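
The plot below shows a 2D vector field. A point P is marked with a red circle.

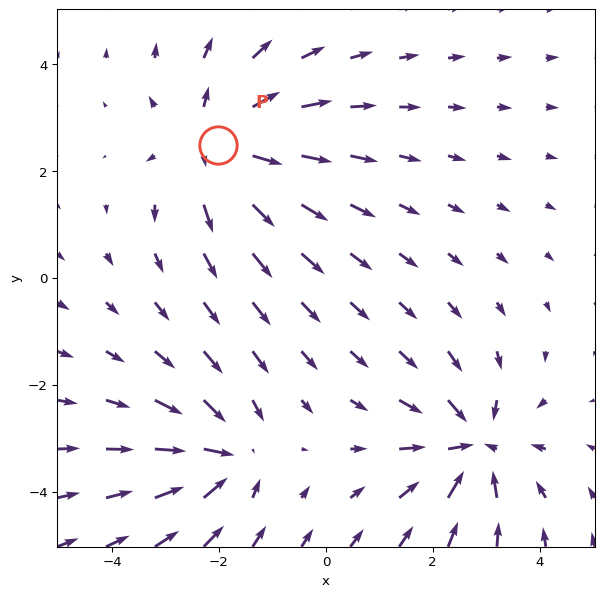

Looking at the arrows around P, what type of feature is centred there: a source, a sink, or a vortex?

source

At P (-2.0, 2.5) the arrows spread outward. Divergence about +4, curl ≈0 — positive divergence with near-zero curl is a source.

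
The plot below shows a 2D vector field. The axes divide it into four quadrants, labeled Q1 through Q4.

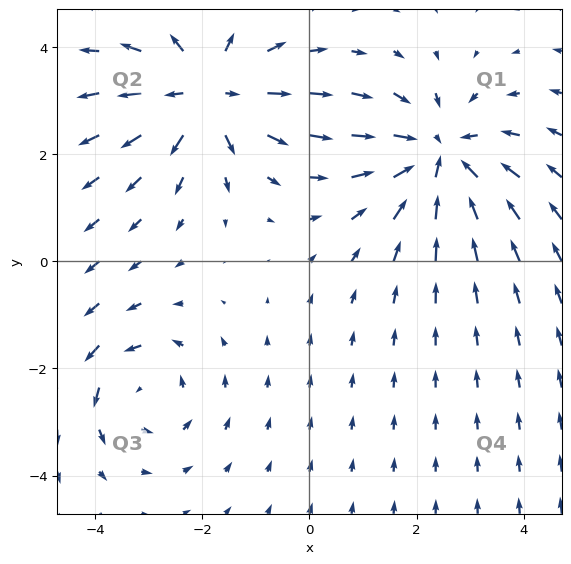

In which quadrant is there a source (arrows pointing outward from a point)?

The source sits at approximately (-1.9, 3.2), which lies in quadrant Q2. The divergence there is about +5, positive as expected for a source.

Q2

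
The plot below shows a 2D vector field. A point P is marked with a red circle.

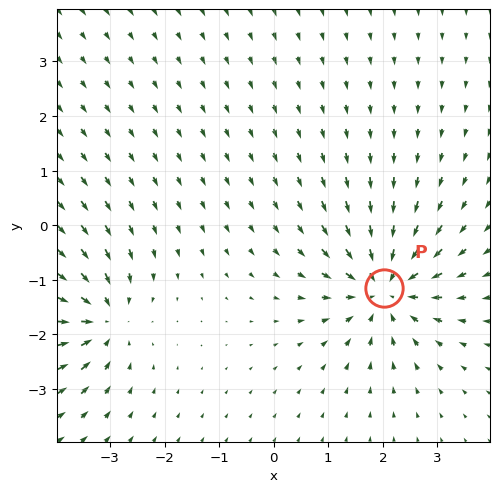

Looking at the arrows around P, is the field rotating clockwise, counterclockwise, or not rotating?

not rotating

Near P at (2.0, -1.1) the arrows show no circulation. The curl there is ≈0.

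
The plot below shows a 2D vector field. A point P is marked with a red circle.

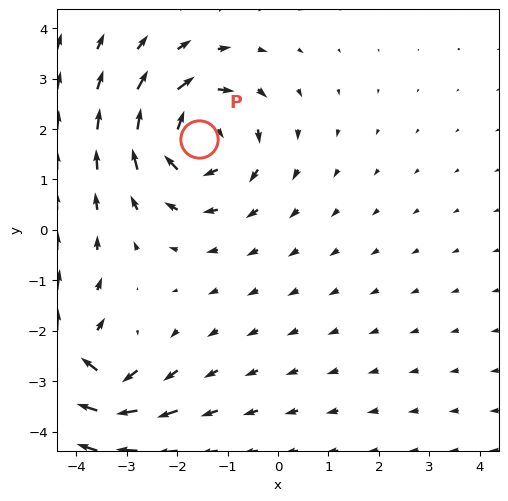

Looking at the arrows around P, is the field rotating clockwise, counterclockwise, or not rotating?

Near P at (-1.6, 1.8) the arrows circulate clockwise. The curl (z-component) there is about -5; negative curl means clockwise rotation.

clockwise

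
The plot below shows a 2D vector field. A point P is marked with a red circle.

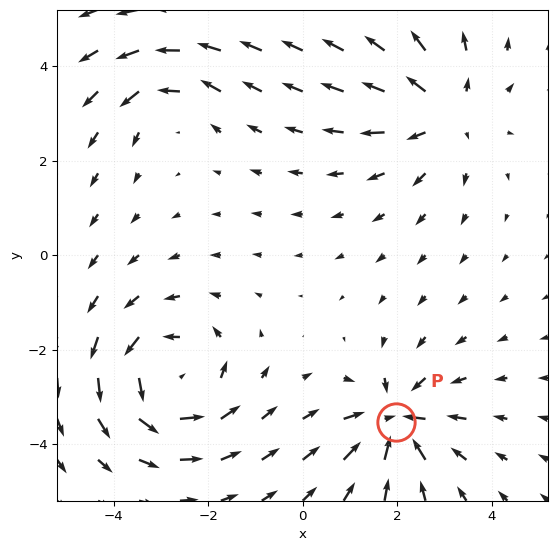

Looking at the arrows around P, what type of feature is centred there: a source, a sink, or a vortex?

At P (2.0, -3.5) the arrows converge inward. Divergence about -6, curl ≈0 — negative divergence with near-zero curl is a sink.

sink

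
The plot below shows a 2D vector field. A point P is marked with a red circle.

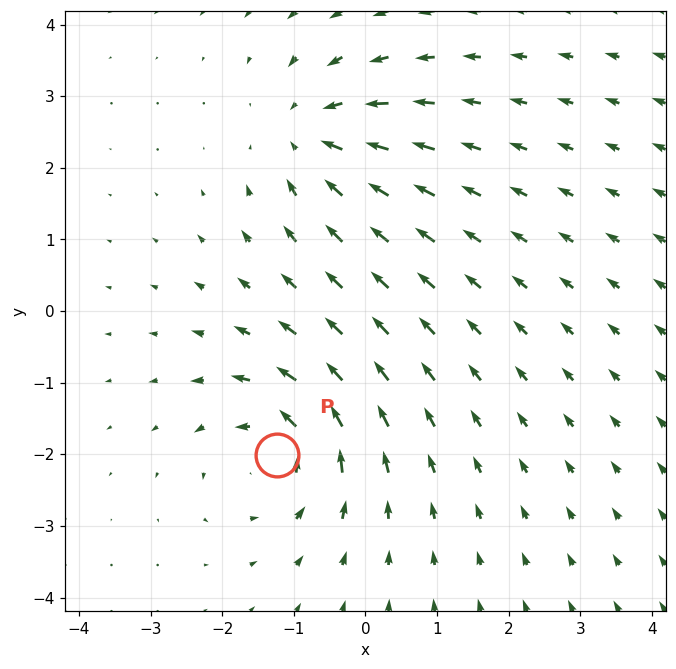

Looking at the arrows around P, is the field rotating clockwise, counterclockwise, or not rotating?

counterclockwise

Near P at (-1.2, -2.0) the arrows circulate counterclockwise. The curl (z-component) there is about +6; positive curl means counterclockwise rotation.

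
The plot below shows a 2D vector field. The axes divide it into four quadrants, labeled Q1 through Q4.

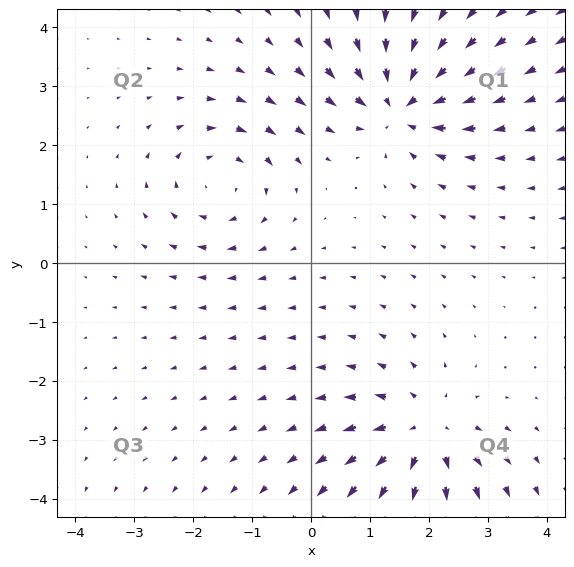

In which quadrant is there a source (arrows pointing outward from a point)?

Q4

The source sits at approximately (1.9, -2.9), which lies in quadrant Q4. The divergence there is about +4, positive as expected for a source.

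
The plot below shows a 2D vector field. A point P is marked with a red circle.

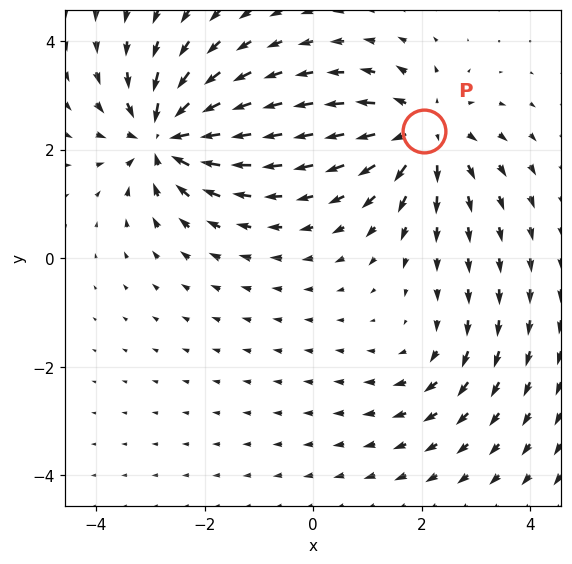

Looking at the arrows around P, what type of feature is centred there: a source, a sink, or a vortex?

source

At P (2.0, 2.3) the arrows spread outward. Divergence about +5, curl ≈0 — positive divergence with near-zero curl is a source.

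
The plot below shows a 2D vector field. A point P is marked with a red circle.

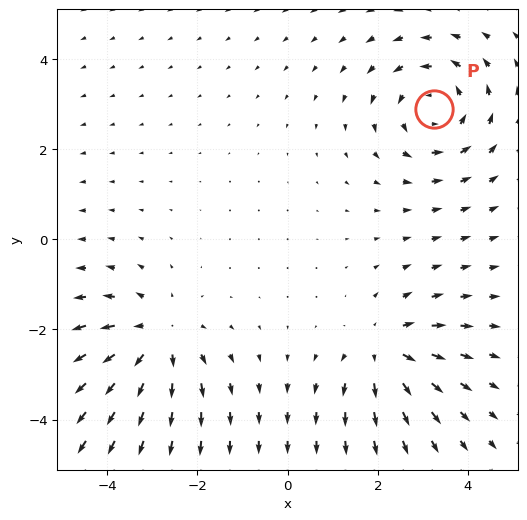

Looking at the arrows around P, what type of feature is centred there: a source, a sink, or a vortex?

vortex

At P (3.3, 2.9) the arrows circulate counterclockwise. Divergence ≈0, curl about +4 — near-zero divergence with nonzero curl is a vortex.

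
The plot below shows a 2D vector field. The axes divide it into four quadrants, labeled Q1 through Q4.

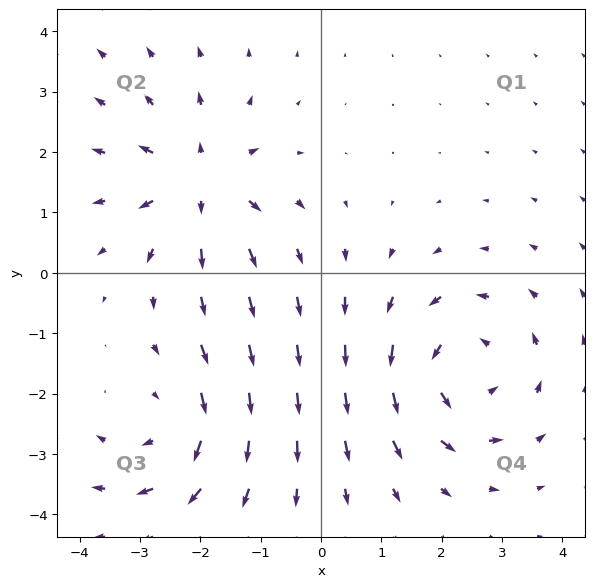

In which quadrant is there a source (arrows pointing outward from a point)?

Q2

The source sits at approximately (-2.0, 1.5), which lies in quadrant Q2. The divergence there is about +5, positive as expected for a source.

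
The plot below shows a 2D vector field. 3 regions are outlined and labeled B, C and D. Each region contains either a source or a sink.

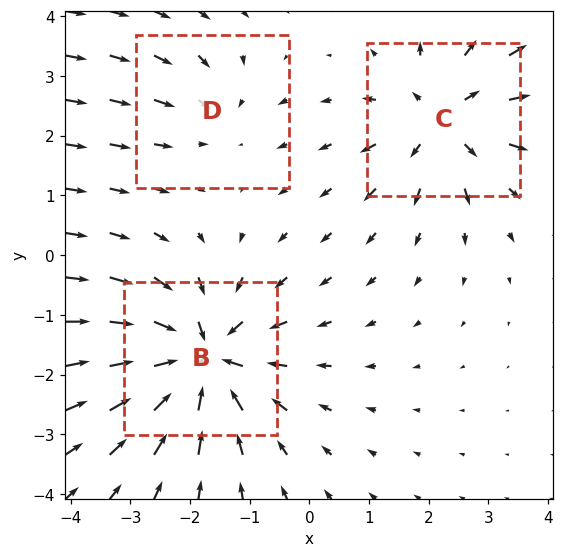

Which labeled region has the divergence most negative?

Divergence at each region's feature centre — B: about -5, C: about +4, D: about -2. Region B is most negative.

B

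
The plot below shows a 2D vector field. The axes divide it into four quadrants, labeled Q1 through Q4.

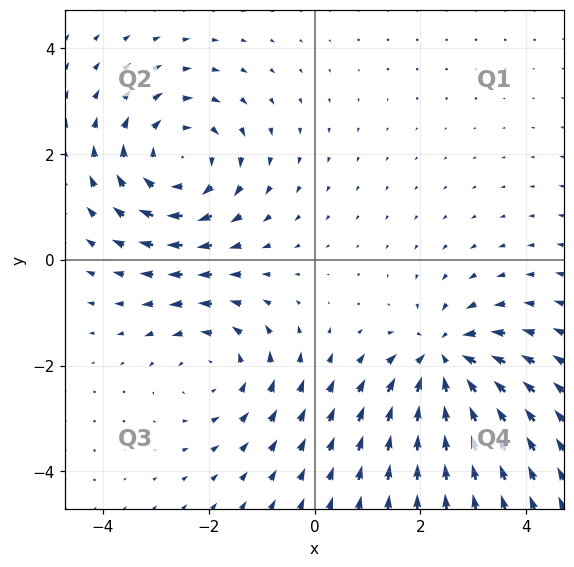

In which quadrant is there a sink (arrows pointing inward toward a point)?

Q4

The sink sits at approximately (2.4, -1.9), which lies in quadrant Q4. The divergence there is about -5, negative as expected for a sink.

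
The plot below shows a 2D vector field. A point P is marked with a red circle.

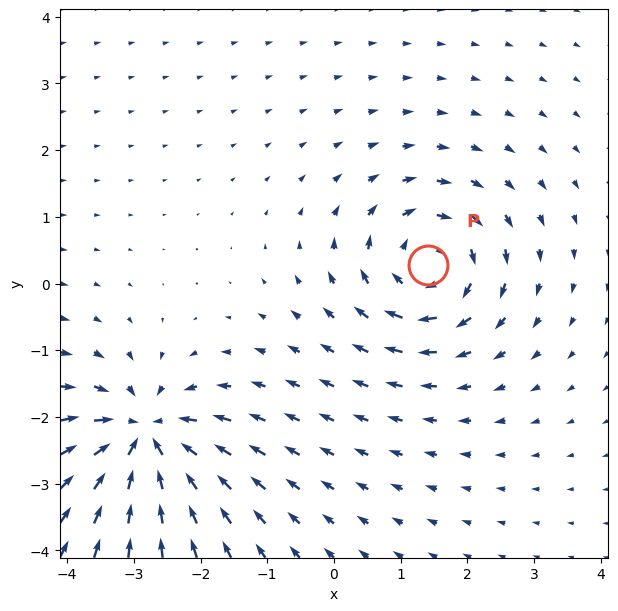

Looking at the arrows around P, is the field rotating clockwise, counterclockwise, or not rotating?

clockwise

Near P at (1.4, 0.3) the arrows circulate clockwise. The curl (z-component) there is about -6; negative curl means clockwise rotation.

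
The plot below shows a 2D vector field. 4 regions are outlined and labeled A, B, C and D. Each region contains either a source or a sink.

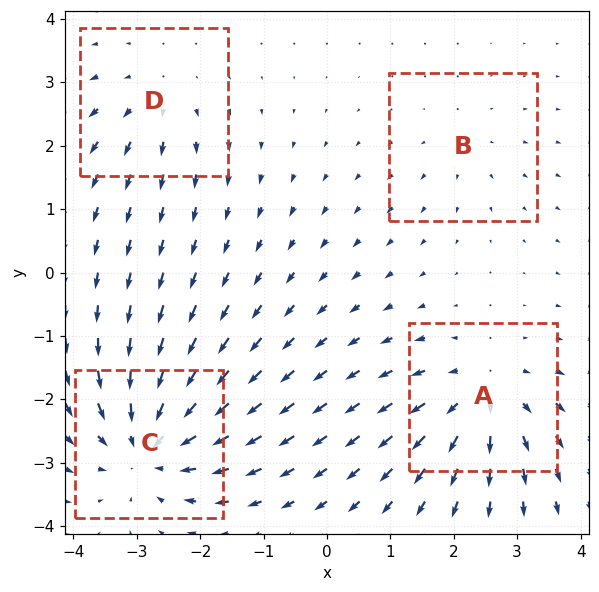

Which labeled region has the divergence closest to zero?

Divergence at each region's feature centre — A: about +5, B: about +2, C: about -7, D: about +3. Region B is closest to zero.

B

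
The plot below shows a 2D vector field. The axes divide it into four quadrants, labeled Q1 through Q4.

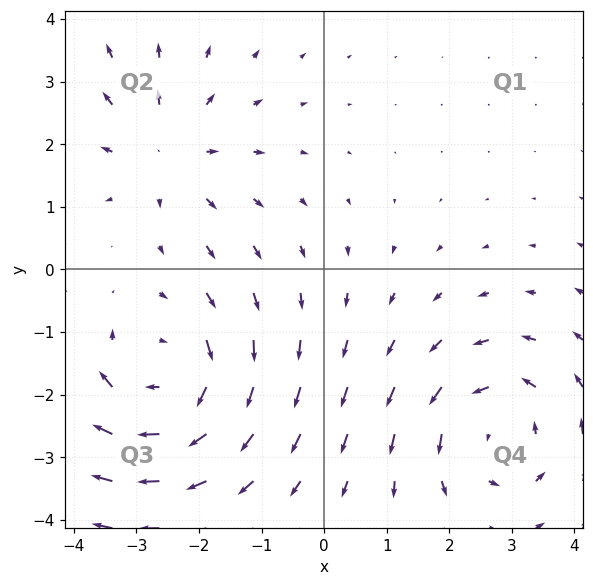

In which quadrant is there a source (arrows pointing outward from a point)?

The source sits at approximately (-2.5, 1.9), which lies in quadrant Q2. The divergence there is about +3, positive as expected for a source.

Q2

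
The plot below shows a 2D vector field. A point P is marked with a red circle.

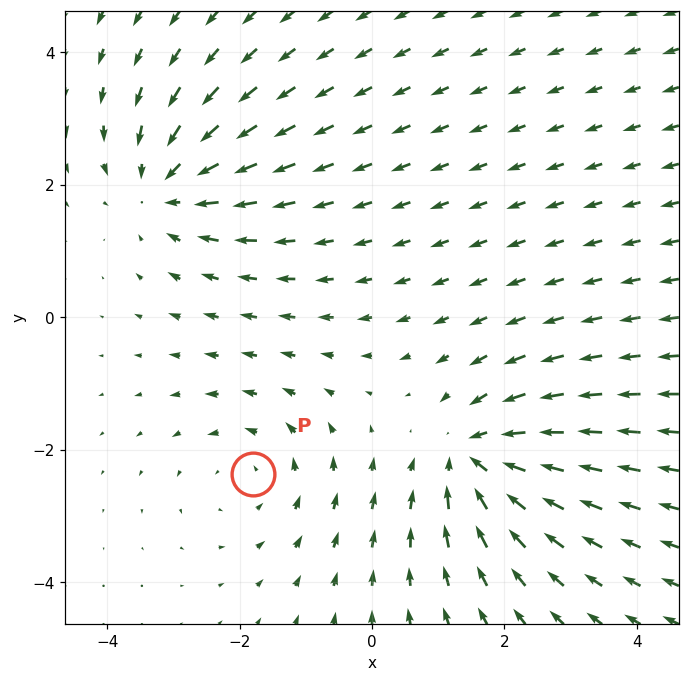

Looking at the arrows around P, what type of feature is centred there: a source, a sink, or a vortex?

At P (-1.8, -2.4) the arrows circulate counterclockwise. Divergence ≈0, curl about +2 — near-zero divergence with nonzero curl is a vortex.

vortex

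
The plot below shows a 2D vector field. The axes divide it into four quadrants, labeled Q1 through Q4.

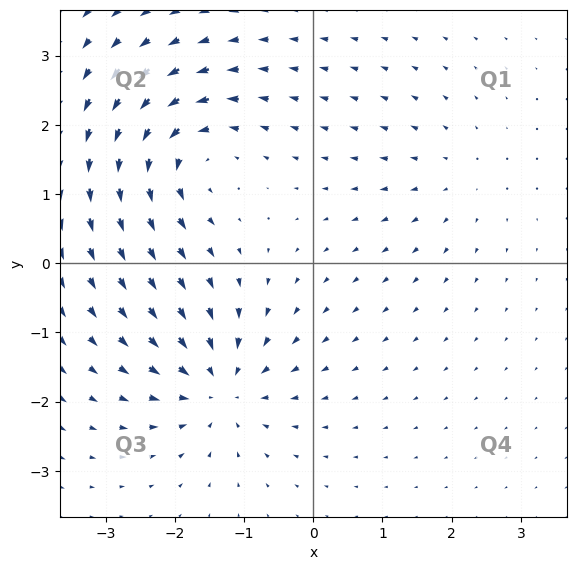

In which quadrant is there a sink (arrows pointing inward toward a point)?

The sink sits at approximately (-1.4, -1.8), which lies in quadrant Q3. The divergence there is about -6, negative as expected for a sink.

Q3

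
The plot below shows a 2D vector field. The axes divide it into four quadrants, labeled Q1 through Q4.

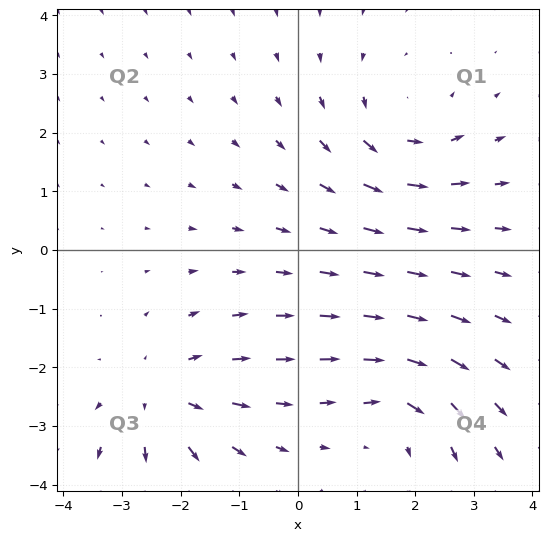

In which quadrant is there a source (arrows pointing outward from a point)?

Q3

The source sits at approximately (-2.3, -2.5), which lies in quadrant Q3. The divergence there is about +4, positive as expected for a source.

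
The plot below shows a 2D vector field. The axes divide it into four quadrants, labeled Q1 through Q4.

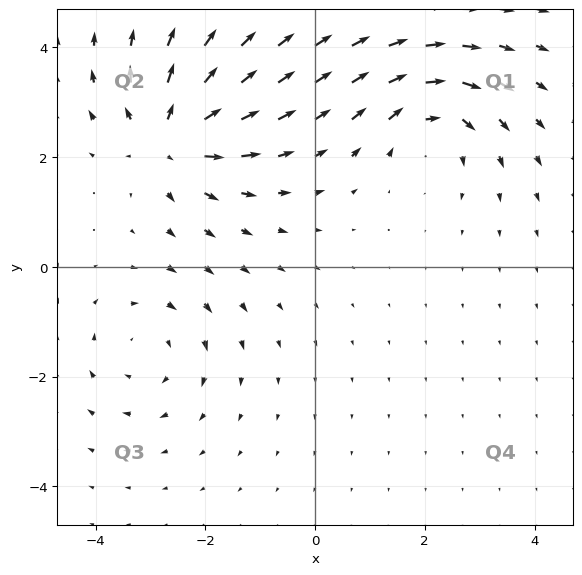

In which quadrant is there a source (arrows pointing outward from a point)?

The source sits at approximately (-2.6, 2.4), which lies in quadrant Q2. The divergence there is about +6, positive as expected for a source.

Q2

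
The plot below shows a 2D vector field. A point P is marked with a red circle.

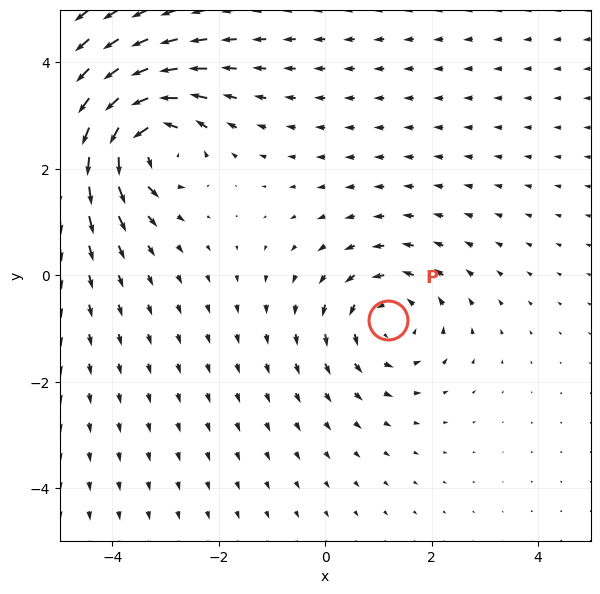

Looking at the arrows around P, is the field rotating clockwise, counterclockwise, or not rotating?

counterclockwise

Near P at (1.2, -0.8) the arrows circulate counterclockwise. The curl (z-component) there is about +3; positive curl means counterclockwise rotation.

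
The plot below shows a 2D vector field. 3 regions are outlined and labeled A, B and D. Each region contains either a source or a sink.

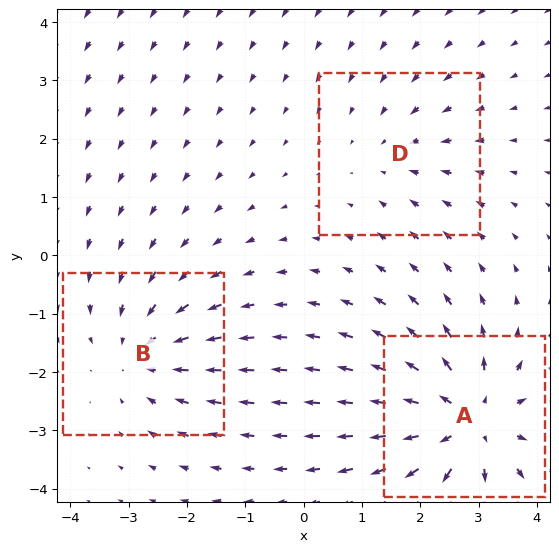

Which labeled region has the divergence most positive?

A

Divergence at each region's feature centre — A: about +4, B: about -3, D: about -2. Region A is most positive.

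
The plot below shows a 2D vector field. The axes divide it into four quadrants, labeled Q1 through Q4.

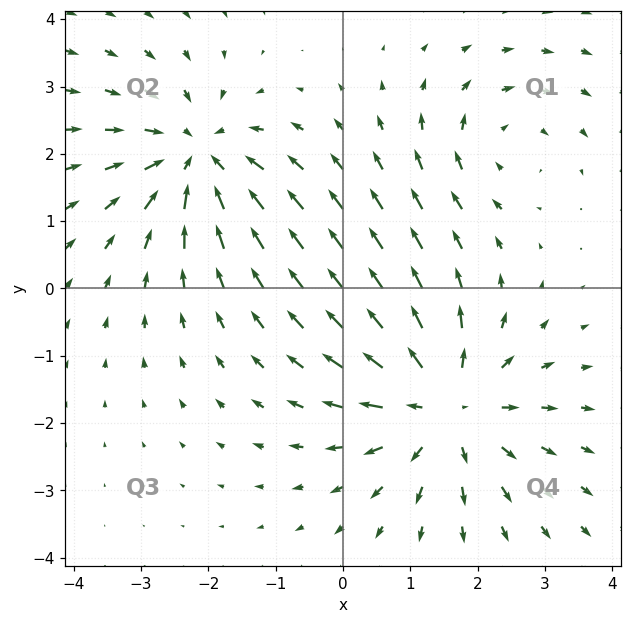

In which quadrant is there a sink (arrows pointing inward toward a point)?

The sink sits at approximately (-2.2, 1.9), which lies in quadrant Q2. The divergence there is about -4, negative as expected for a sink.

Q2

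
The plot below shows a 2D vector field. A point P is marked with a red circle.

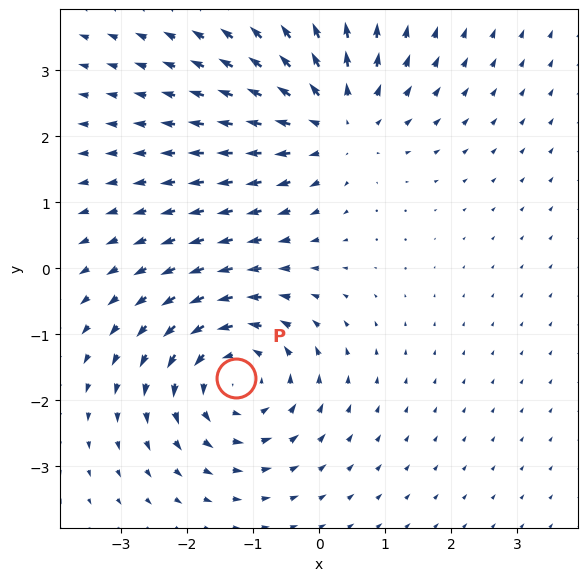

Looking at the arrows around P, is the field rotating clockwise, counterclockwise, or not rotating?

counterclockwise

Near P at (-1.3, -1.7) the arrows circulate counterclockwise. The curl (z-component) there is about +5; positive curl means counterclockwise rotation.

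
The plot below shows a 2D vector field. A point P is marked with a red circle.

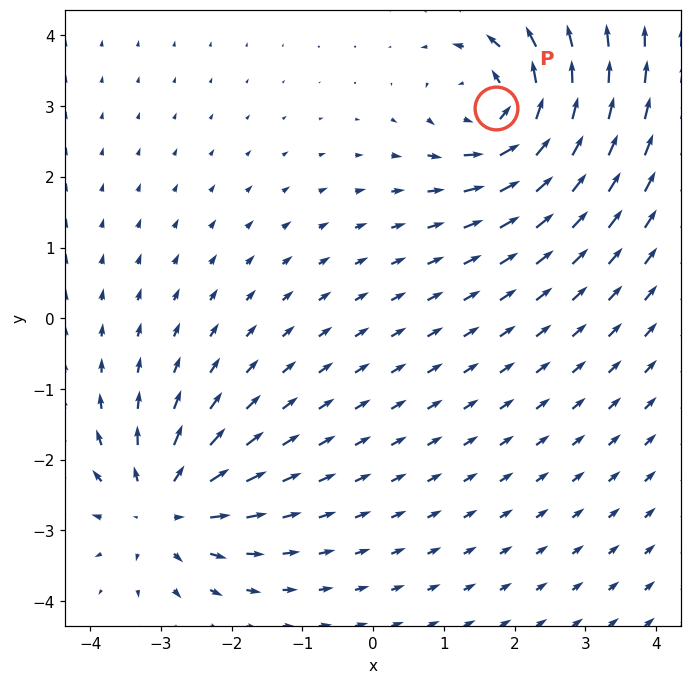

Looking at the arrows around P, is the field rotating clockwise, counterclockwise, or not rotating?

Near P at (1.7, 3.0) the arrows circulate counterclockwise. The curl (z-component) there is about +6; positive curl means counterclockwise rotation.

counterclockwise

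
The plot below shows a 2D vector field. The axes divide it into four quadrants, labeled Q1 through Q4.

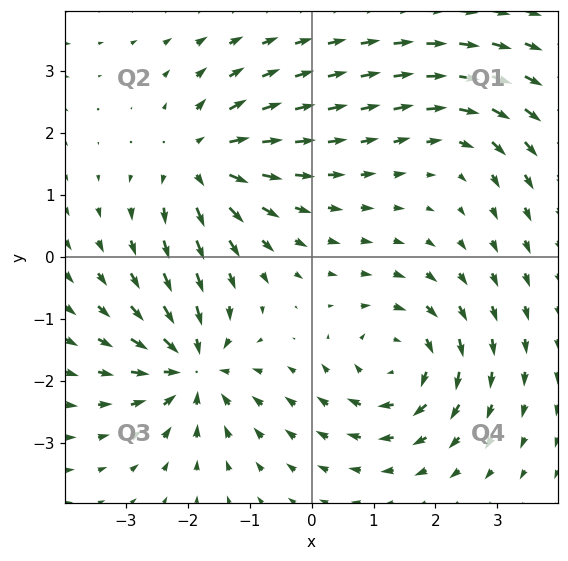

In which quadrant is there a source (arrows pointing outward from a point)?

Q2

The source sits at approximately (-1.8, 1.5), which lies in quadrant Q2. The divergence there is about +6, positive as expected for a source.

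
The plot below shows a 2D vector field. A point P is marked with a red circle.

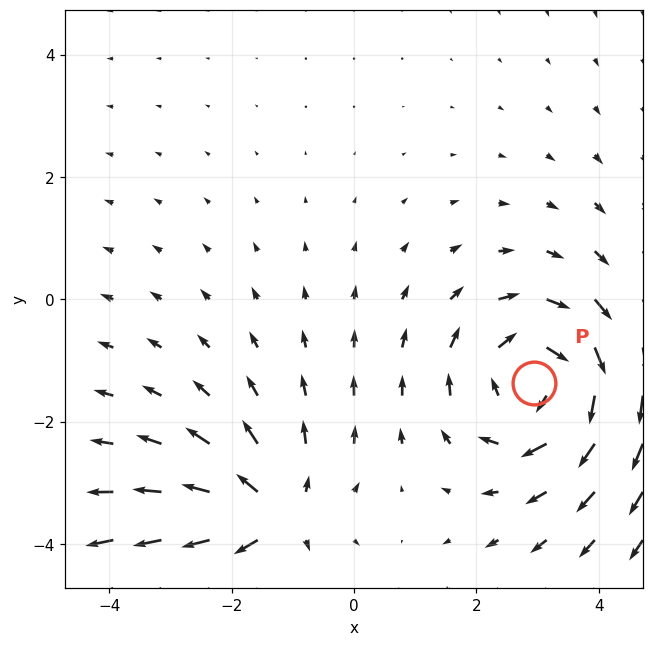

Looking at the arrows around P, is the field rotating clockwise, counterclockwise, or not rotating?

clockwise

Near P at (2.9, -1.4) the arrows circulate clockwise. The curl (z-component) there is about -3; negative curl means clockwise rotation.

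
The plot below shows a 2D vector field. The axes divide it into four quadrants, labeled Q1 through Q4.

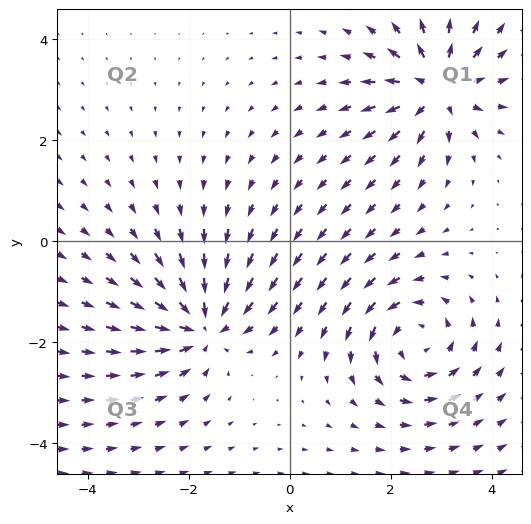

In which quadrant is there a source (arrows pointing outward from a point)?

Q1

The source sits at approximately (2.9, 3.0), which lies in quadrant Q1. The divergence there is about +7, positive as expected for a source.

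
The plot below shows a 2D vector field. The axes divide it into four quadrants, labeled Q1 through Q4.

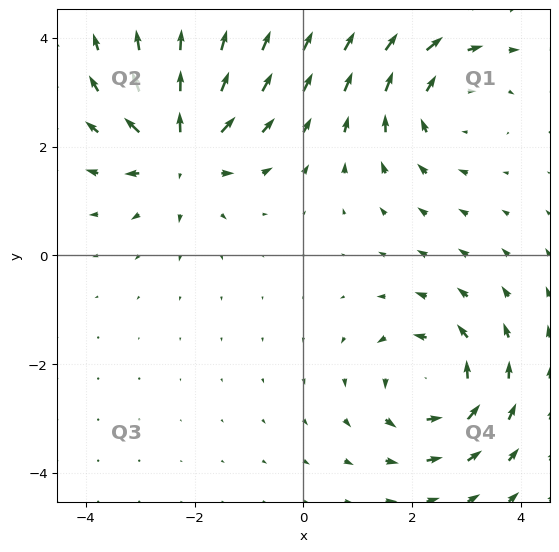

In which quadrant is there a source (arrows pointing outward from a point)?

The source sits at approximately (-2.2, 2.0), which lies in quadrant Q2. The divergence there is about +5, positive as expected for a source.

Q2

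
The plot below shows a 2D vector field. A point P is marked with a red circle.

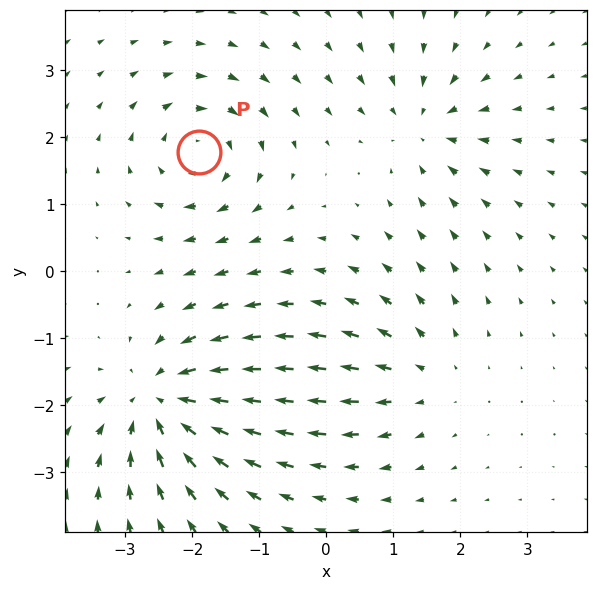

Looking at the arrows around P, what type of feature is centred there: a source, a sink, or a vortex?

At P (-1.9, 1.8) the arrows circulate clockwise. Divergence ≈0, curl about -5 — near-zero divergence with nonzero curl is a vortex.

vortex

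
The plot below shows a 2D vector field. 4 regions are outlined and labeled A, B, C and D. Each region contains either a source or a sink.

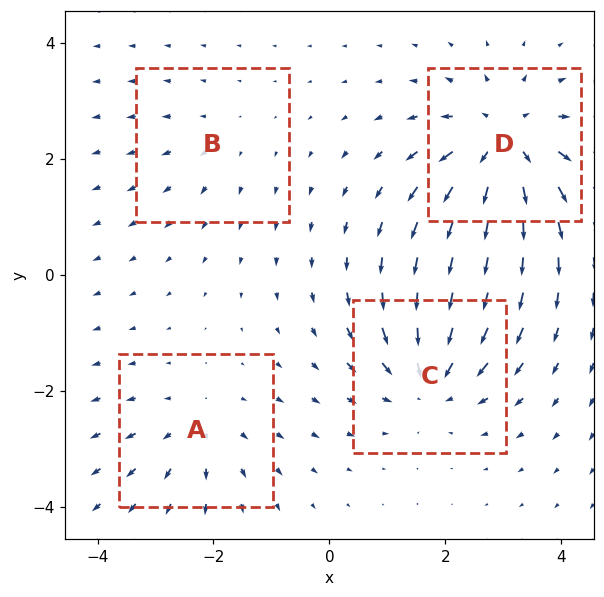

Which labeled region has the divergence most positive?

D

Divergence at each region's feature centre — A: about +3, B: about +2, C: about -5, D: about +7. Region D is most positive.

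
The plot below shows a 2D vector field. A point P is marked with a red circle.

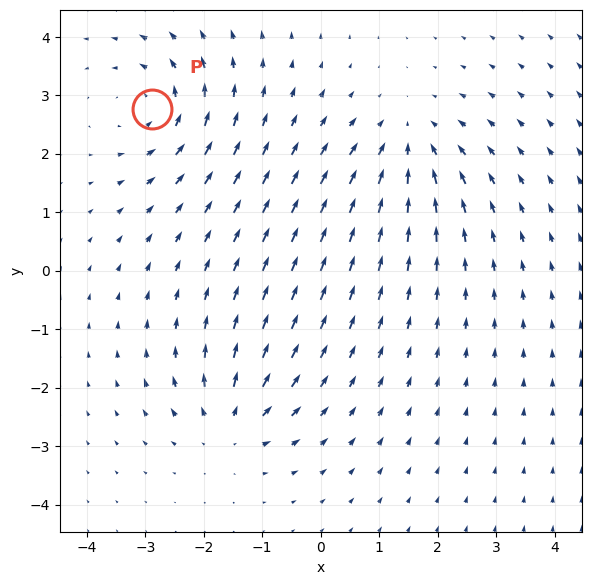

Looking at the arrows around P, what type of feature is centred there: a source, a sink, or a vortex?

At P (-2.9, 2.8) the arrows circulate counterclockwise. Divergence ≈0, curl about +5 — near-zero divergence with nonzero curl is a vortex.

vortex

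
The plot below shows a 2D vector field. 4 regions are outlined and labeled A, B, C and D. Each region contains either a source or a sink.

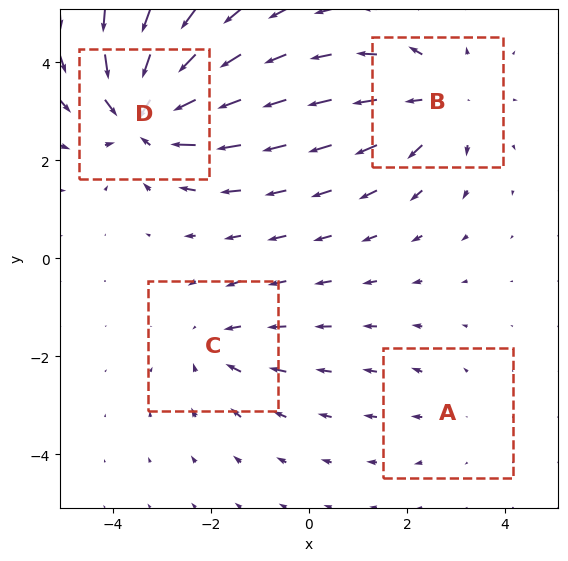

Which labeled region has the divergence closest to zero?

A

Divergence at each region's feature centre — A: about +2, B: about +4, C: about -3, D: about -6. Region A is closest to zero.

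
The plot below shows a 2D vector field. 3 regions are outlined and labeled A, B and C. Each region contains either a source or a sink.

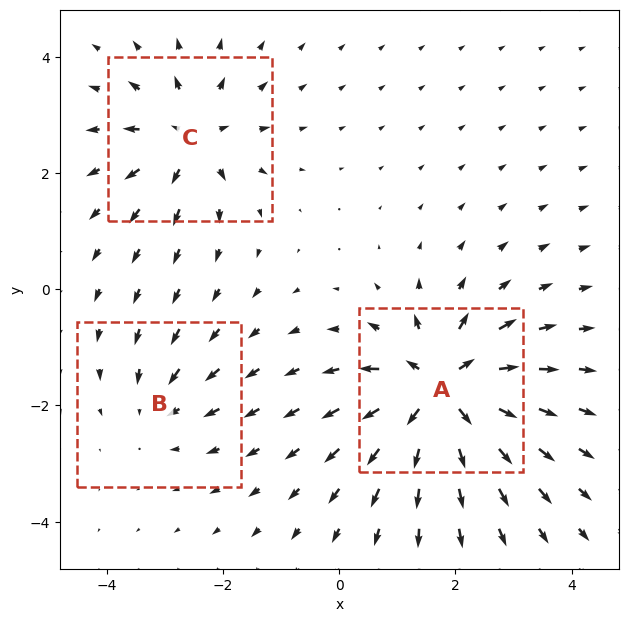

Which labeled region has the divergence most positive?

Divergence at each region's feature centre — A: about +7, B: about -2, C: about +4. Region A is most positive.

A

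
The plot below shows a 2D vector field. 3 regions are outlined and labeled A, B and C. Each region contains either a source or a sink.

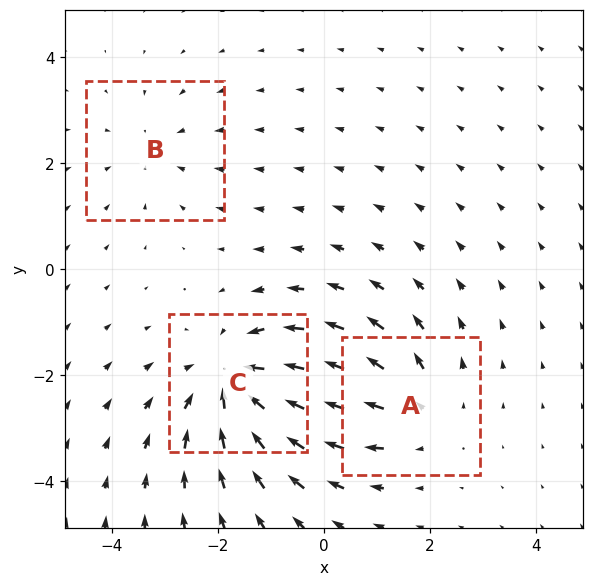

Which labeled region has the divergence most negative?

C

Divergence at each region's feature centre — A: about +3, B: about -2, C: about -4. Region C is most negative.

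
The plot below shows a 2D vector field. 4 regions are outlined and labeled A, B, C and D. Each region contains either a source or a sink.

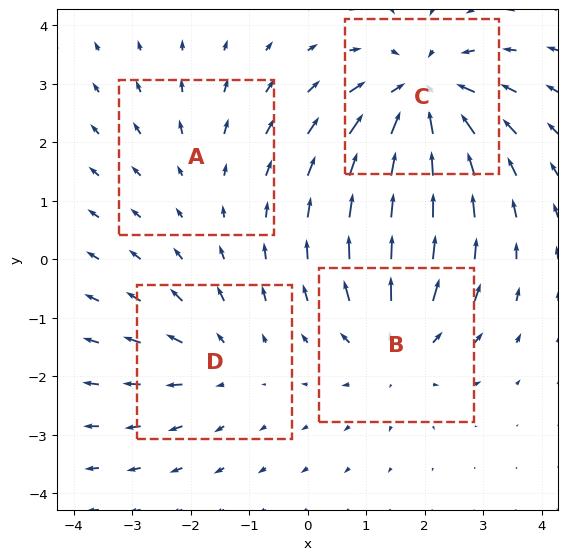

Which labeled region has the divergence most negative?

Divergence at each region's feature centre — A: about +2, B: about +4, C: about -7, D: about +3. Region C is most negative.

C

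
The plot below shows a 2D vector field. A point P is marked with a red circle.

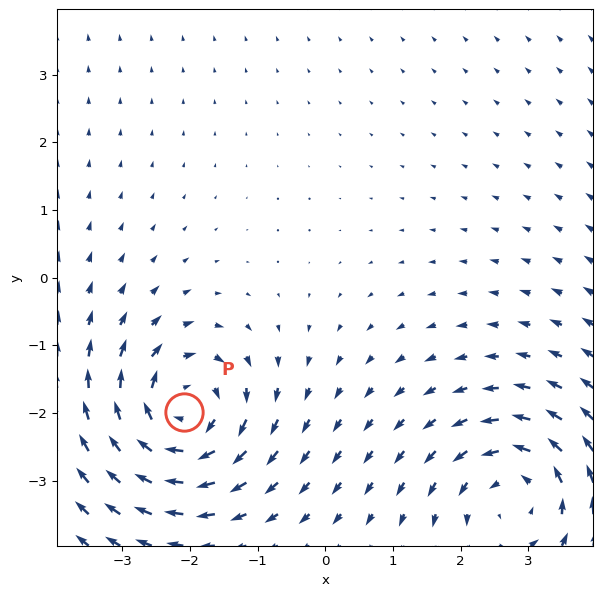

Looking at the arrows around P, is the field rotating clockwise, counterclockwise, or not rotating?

Near P at (-2.1, -2.0) the arrows circulate clockwise. The curl (z-component) there is about -6; negative curl means clockwise rotation.

clockwise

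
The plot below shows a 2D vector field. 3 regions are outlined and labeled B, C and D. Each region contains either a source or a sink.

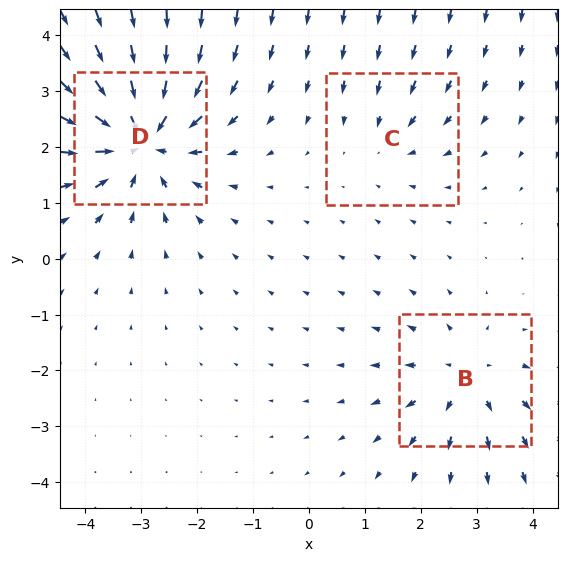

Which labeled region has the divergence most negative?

Divergence at each region's feature centre — B: about +3, C: about -2, D: about -6. Region D is most negative.

D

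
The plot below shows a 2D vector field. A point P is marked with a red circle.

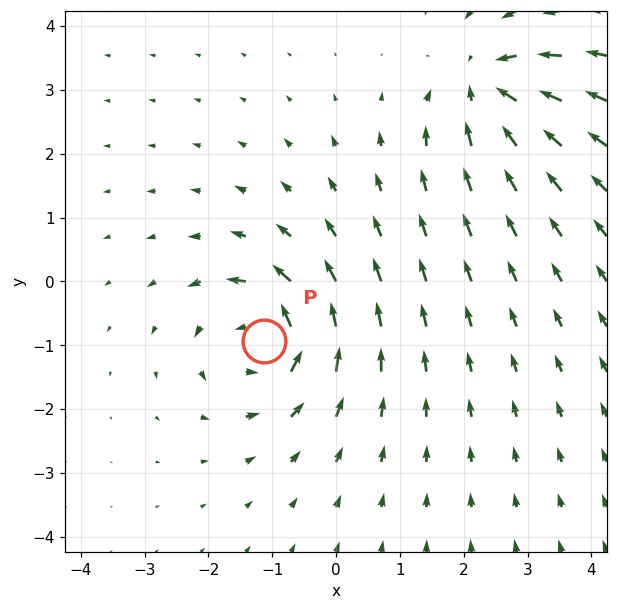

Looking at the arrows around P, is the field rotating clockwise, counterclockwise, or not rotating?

counterclockwise

Near P at (-1.1, -0.9) the arrows circulate counterclockwise. The curl (z-component) there is about +7; positive curl means counterclockwise rotation.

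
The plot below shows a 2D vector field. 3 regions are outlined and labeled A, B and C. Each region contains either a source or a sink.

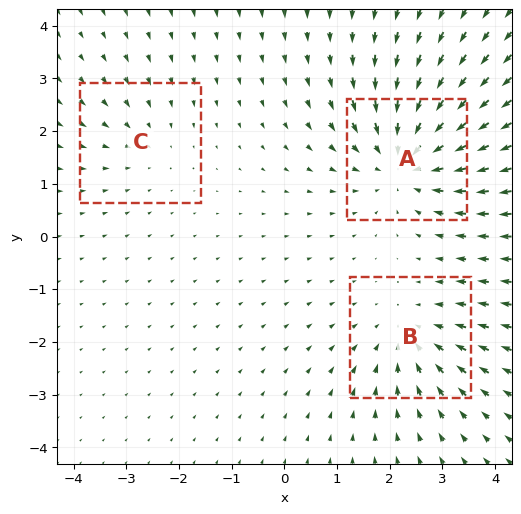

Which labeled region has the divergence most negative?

Divergence at each region's feature centre — A: about -5, B: about -3, C: about -2. Region A is most negative.

A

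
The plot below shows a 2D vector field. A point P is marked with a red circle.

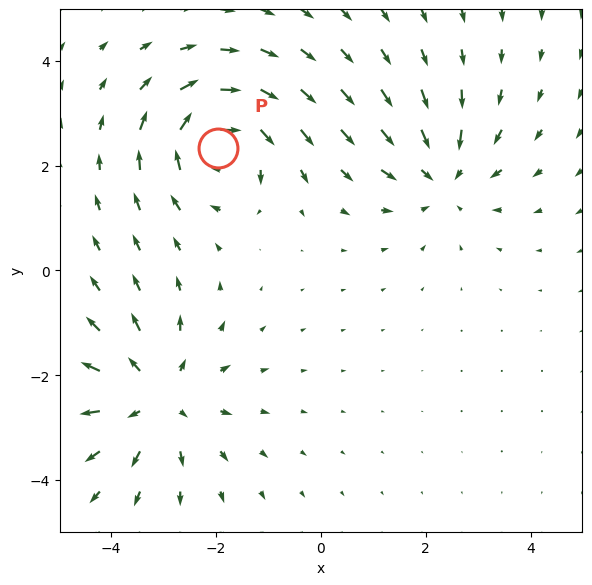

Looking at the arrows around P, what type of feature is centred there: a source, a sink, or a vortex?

vortex

At P (-2.0, 2.3) the arrows circulate clockwise. Divergence ≈0, curl about -6 — near-zero divergence with nonzero curl is a vortex.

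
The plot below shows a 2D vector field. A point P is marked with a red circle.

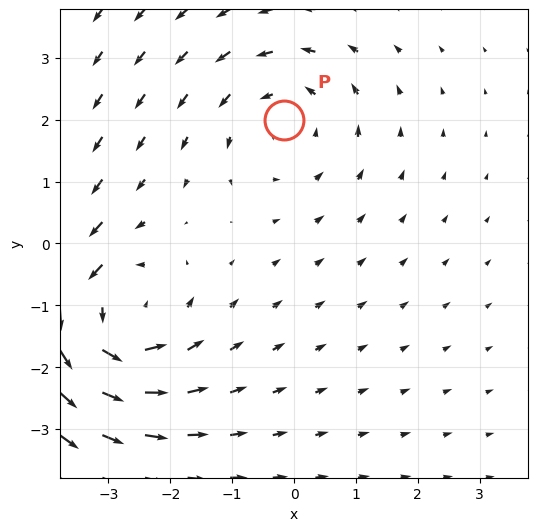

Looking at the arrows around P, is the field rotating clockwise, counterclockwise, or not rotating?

Near P at (-0.2, 2.0) the arrows circulate counterclockwise. The curl (z-component) there is about +2; positive curl means counterclockwise rotation.

counterclockwise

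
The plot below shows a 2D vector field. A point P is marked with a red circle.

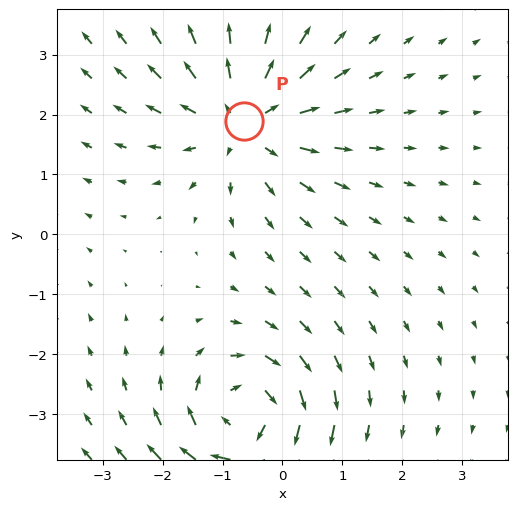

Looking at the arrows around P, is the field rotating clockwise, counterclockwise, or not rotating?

Near P at (-0.6, 1.9) the arrows show no circulation. The curl there is ≈0.

not rotating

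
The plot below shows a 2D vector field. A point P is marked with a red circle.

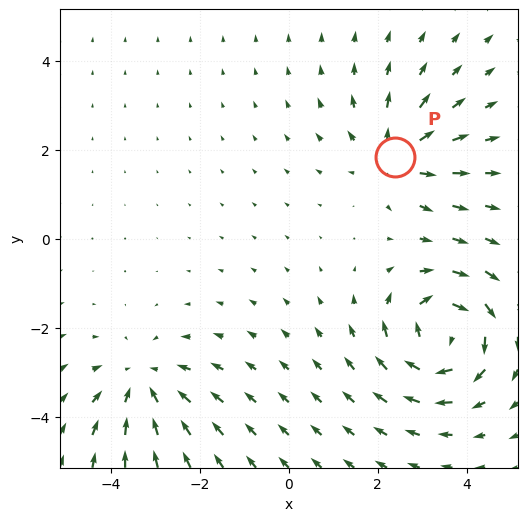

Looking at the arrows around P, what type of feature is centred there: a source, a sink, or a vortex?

At P (2.4, 1.8) the arrows spread outward. Divergence about +4, curl ≈0 — positive divergence with near-zero curl is a source.

source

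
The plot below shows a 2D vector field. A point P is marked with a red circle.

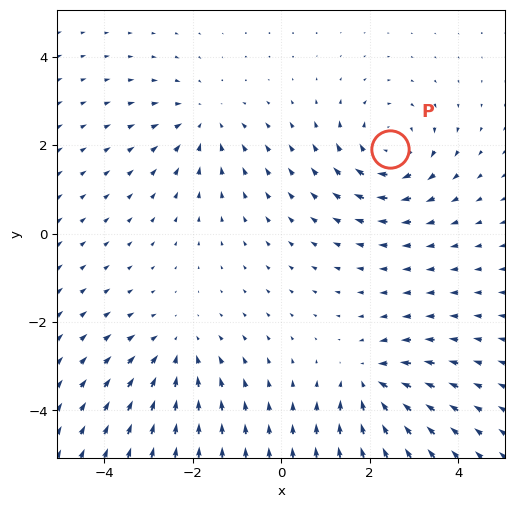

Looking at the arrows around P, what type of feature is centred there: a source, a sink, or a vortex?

vortex

At P (2.5, 1.9) the arrows circulate clockwise. Divergence ≈0, curl about -4 — near-zero divergence with nonzero curl is a vortex.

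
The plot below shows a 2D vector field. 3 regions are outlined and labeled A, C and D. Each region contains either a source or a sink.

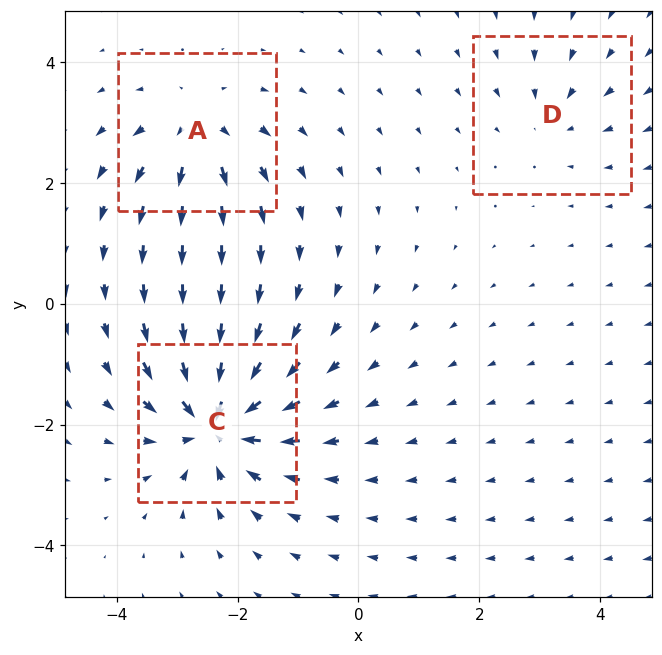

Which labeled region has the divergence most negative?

Divergence at each region's feature centre — A: about +4, C: about -6, D: about -2. Region C is most negative.

C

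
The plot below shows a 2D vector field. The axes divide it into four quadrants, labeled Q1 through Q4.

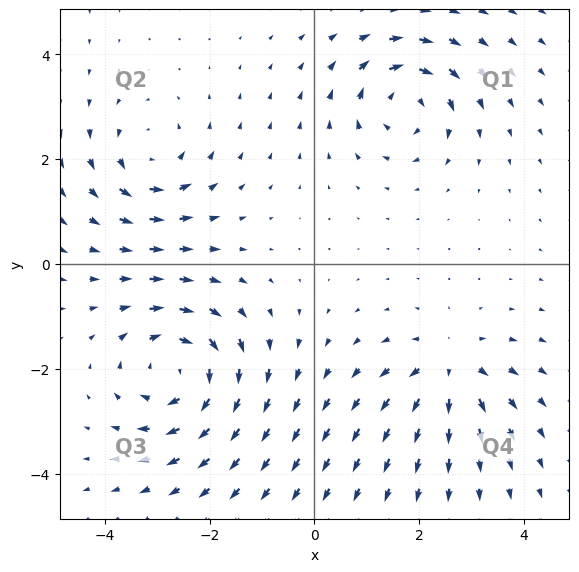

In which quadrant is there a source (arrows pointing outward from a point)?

Q4

The source sits at approximately (2.6, -2.0), which lies in quadrant Q4. The divergence there is about +4, positive as expected for a source.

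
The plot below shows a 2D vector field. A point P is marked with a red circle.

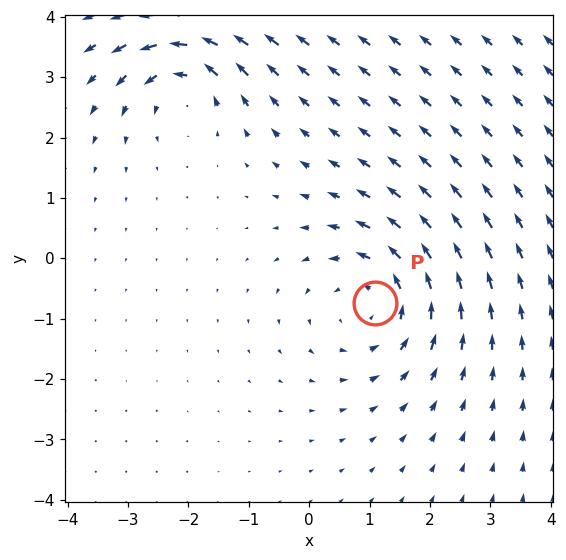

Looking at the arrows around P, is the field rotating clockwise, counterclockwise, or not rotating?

counterclockwise

Near P at (1.1, -0.7) the arrows circulate counterclockwise. The curl (z-component) there is about +4; positive curl means counterclockwise rotation.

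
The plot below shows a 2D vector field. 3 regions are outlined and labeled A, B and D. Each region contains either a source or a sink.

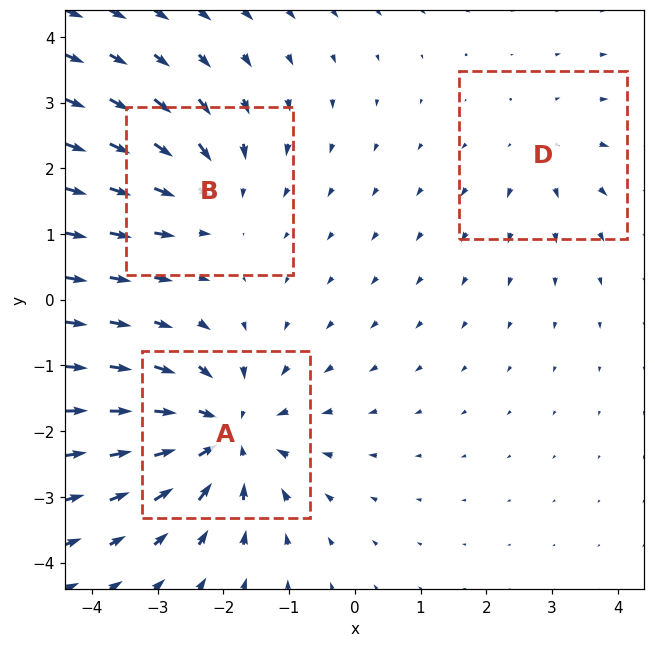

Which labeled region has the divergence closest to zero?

Divergence at each region's feature centre — A: about -5, B: about -3, D: about +2. Region D is closest to zero.

D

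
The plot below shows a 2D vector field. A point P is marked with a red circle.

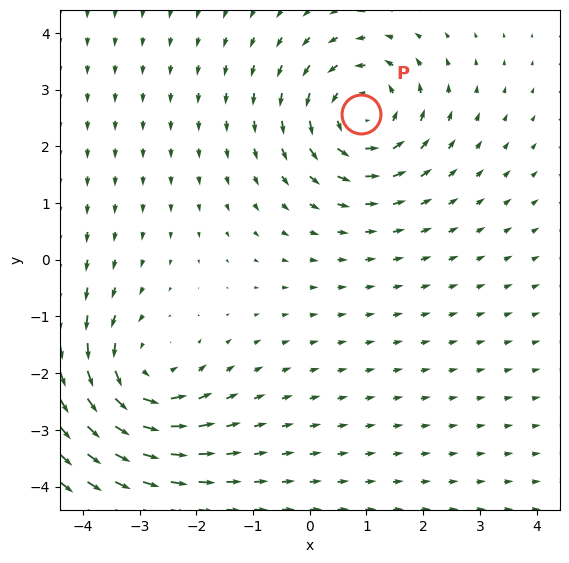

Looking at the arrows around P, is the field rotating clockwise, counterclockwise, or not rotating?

Near P at (0.9, 2.6) the arrows circulate counterclockwise. The curl (z-component) there is about +5; positive curl means counterclockwise rotation.

counterclockwise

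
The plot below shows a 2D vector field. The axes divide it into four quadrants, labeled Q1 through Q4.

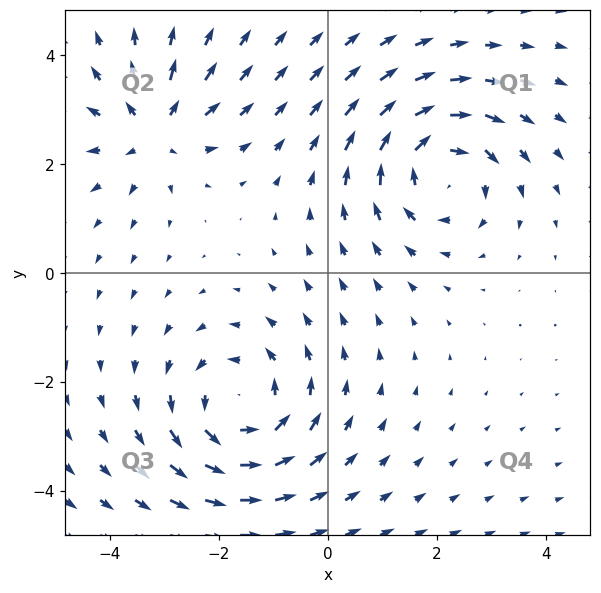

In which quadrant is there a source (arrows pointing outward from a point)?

Q2

The source sits at approximately (-3.2, 2.6), which lies in quadrant Q2. The divergence there is about +4, positive as expected for a source.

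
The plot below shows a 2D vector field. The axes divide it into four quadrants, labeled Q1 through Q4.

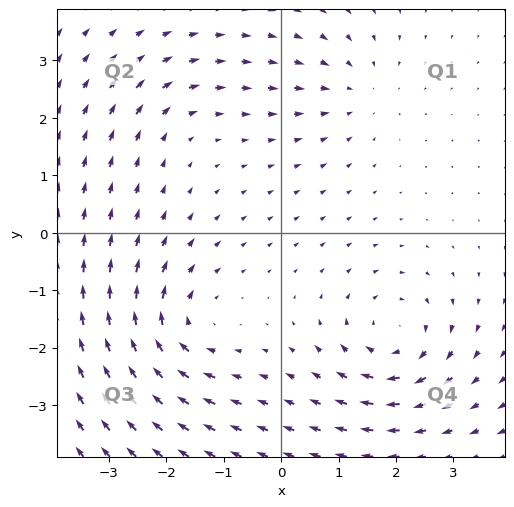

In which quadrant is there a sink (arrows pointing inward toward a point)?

Q1

The sink sits at approximately (1.3, 2.5), which lies in quadrant Q1. The divergence there is about -3, negative as expected for a sink.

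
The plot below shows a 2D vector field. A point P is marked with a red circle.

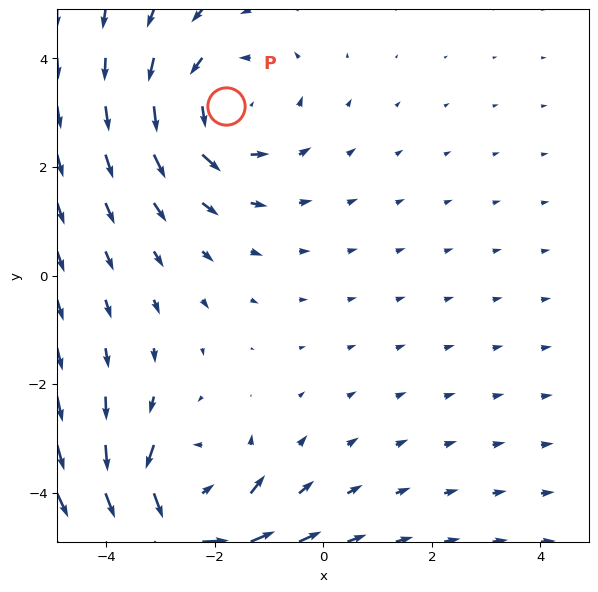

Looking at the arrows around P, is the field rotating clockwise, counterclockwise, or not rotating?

counterclockwise

Near P at (-1.8, 3.1) the arrows circulate counterclockwise. The curl (z-component) there is about +2; positive curl means counterclockwise rotation.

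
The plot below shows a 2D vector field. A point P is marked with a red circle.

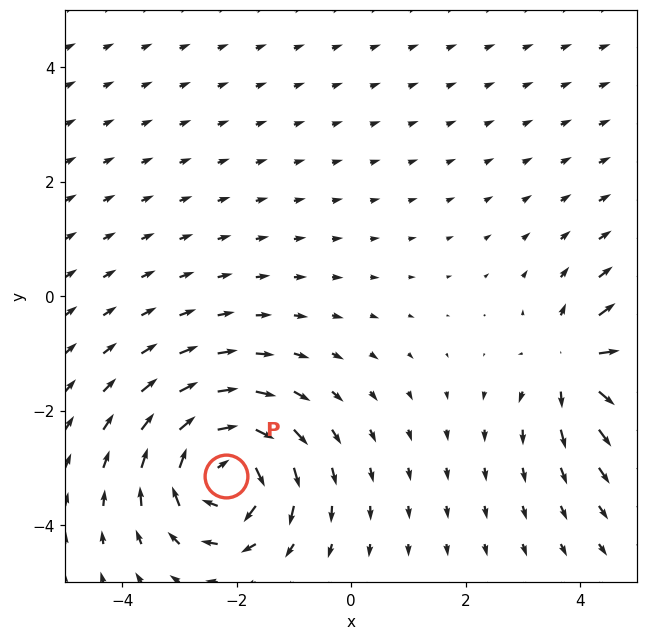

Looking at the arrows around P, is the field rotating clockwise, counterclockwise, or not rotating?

clockwise

Near P at (-2.2, -3.1) the arrows circulate clockwise. The curl (z-component) there is about -5; negative curl means clockwise rotation.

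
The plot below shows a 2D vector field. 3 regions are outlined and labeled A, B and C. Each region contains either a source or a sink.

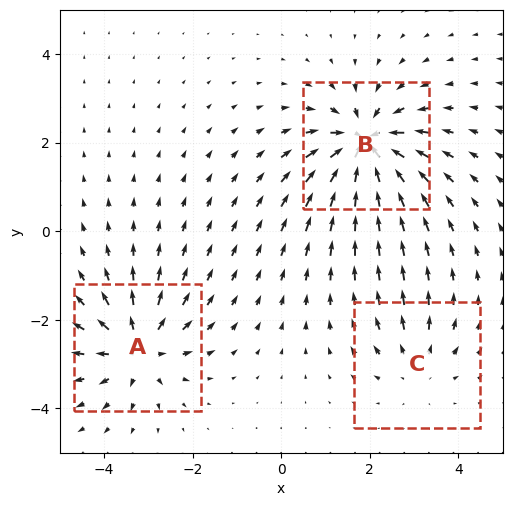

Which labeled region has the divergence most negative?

Divergence at each region's feature centre — A: about +4, B: about -6, C: about +3. Region B is most negative.

B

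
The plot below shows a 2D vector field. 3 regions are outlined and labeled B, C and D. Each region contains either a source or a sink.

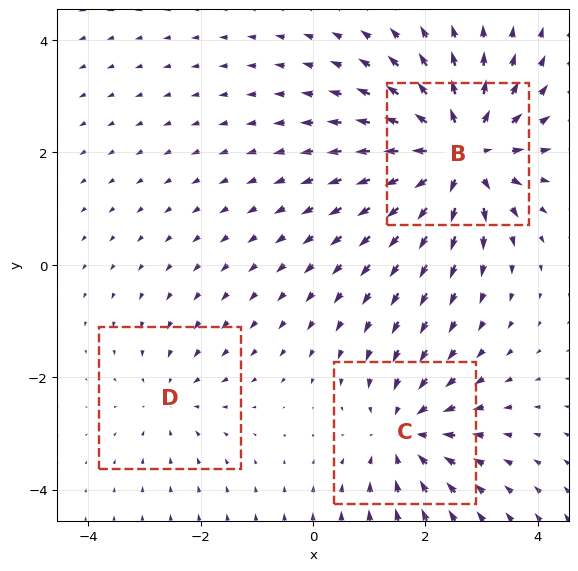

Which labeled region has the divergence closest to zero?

D

Divergence at each region's feature centre — B: about +5, C: about -3, D: about -2. Region D is closest to zero.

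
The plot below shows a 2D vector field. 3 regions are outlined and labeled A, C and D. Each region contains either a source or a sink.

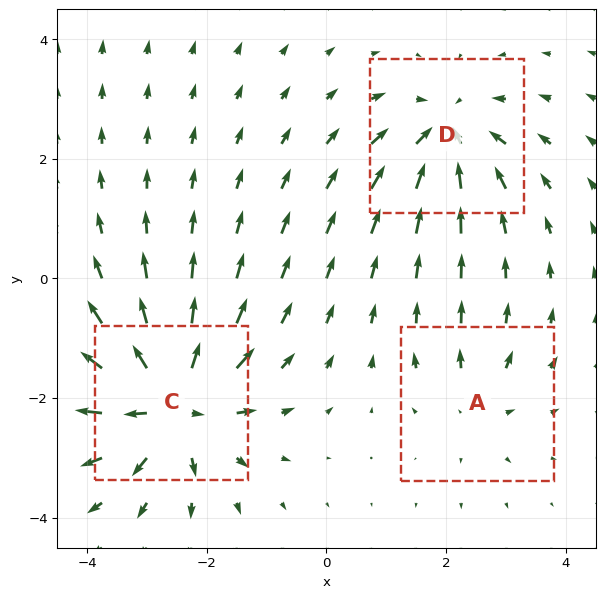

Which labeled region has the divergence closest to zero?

Divergence at each region's feature centre — A: about +2, C: about +6, D: about -4. Region A is closest to zero.

A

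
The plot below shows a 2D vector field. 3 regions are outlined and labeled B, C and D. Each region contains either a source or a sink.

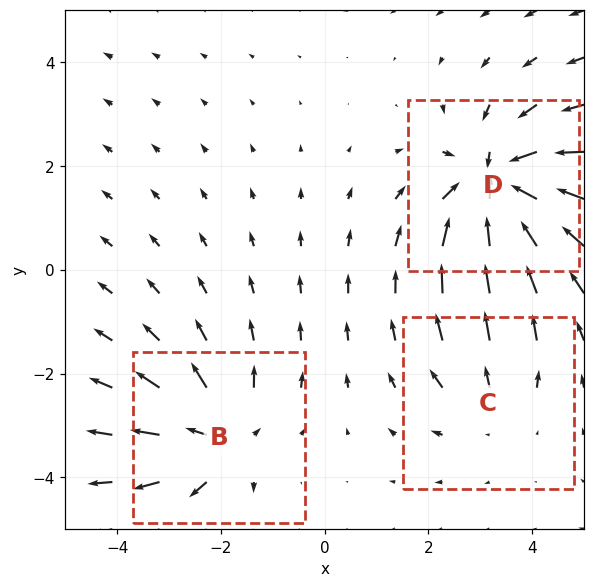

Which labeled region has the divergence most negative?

D

Divergence at each region's feature centre — B: about +4, C: about +2, D: about -5. Region D is most negative.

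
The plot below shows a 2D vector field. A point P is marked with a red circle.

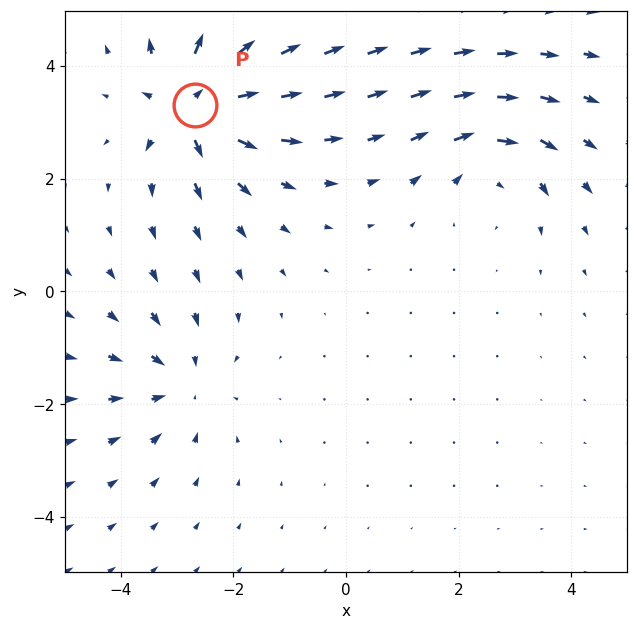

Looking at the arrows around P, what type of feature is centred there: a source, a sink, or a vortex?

source

At P (-2.7, 3.3) the arrows spread outward. Divergence about +6, curl ≈0 — positive divergence with near-zero curl is a source.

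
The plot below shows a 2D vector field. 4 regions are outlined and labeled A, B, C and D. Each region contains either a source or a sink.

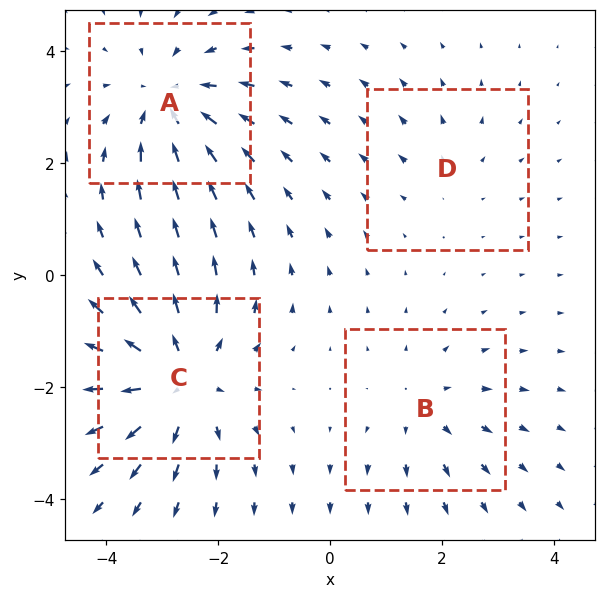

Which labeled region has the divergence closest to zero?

Divergence at each region's feature centre — A: about -5, B: about +3, C: about +6, D: about +2. Region D is closest to zero.

D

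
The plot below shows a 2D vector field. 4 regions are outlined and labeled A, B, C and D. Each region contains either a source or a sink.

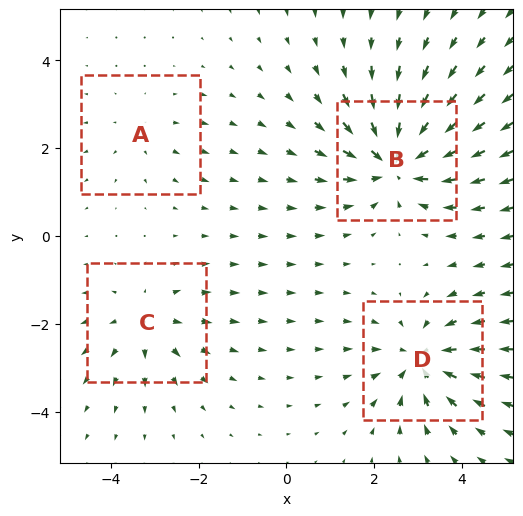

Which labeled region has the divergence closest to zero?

Divergence at each region's feature centre — A: about +2, B: about -7, C: about +4, D: about -5. Region A is closest to zero.

A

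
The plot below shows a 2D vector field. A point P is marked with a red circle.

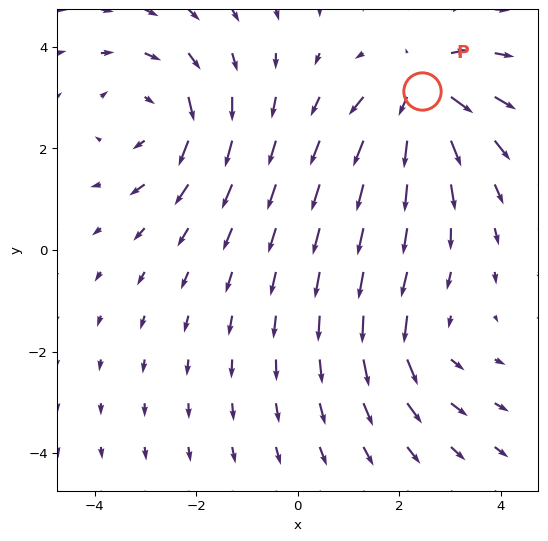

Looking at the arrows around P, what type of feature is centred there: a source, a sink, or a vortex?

At P (2.4, 3.1) the arrows spread outward. Divergence about +6, curl ≈0 — positive divergence with near-zero curl is a source.

source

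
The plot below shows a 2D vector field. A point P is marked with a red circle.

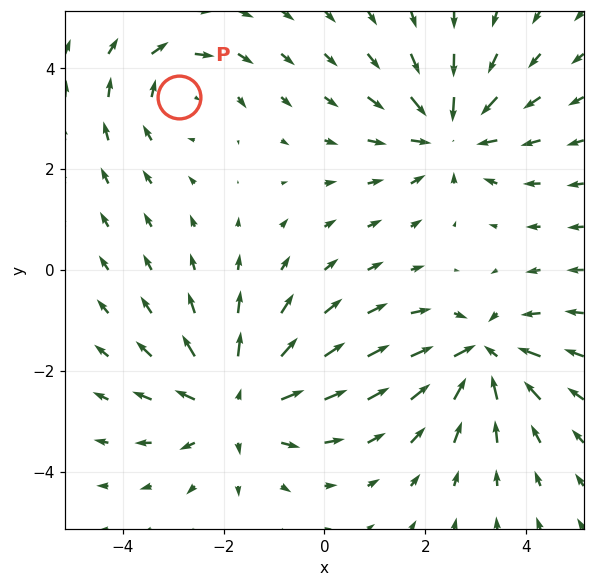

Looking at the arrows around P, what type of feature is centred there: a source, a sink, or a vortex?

vortex

At P (-2.9, 3.4) the arrows circulate clockwise. Divergence ≈0, curl about -3 — near-zero divergence with nonzero curl is a vortex.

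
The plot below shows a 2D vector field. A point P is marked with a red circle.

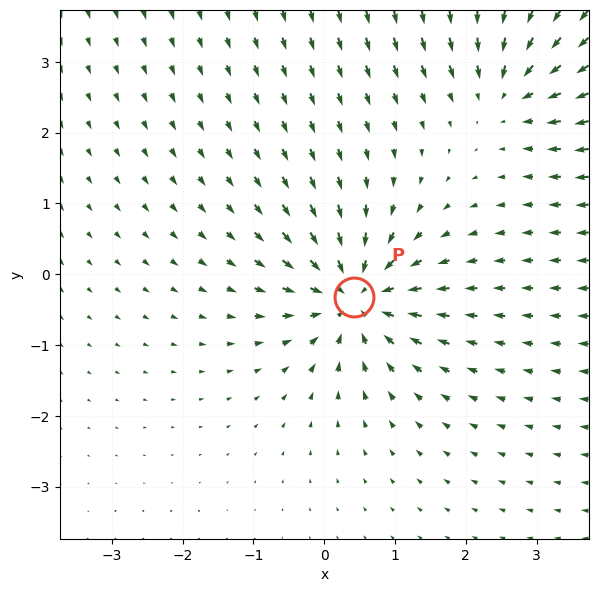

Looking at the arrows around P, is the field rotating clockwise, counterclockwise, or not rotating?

Near P at (0.4, -0.3) the arrows show no circulation. The curl there is ≈0.

not rotating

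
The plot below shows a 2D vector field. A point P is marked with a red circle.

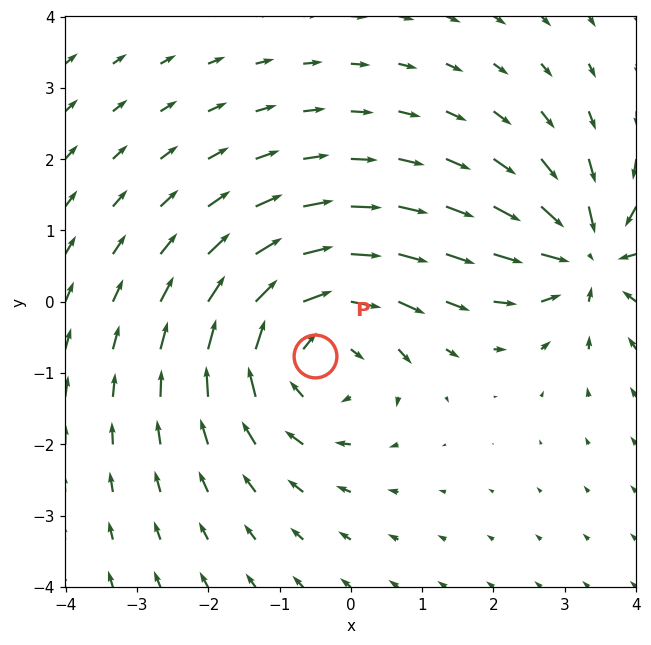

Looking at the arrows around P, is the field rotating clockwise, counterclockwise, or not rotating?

Near P at (-0.5, -0.8) the arrows circulate clockwise. The curl (z-component) there is about -4; negative curl means clockwise rotation.

clockwise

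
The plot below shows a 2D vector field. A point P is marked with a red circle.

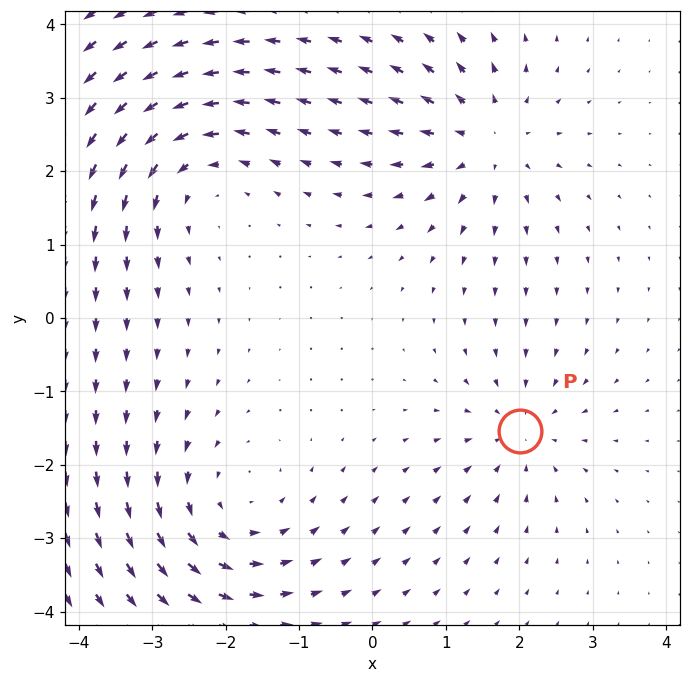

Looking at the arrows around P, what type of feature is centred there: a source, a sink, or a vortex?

sink

At P (2.0, -1.5) the arrows converge inward. Divergence about -3, curl ≈0 — negative divergence with near-zero curl is a sink.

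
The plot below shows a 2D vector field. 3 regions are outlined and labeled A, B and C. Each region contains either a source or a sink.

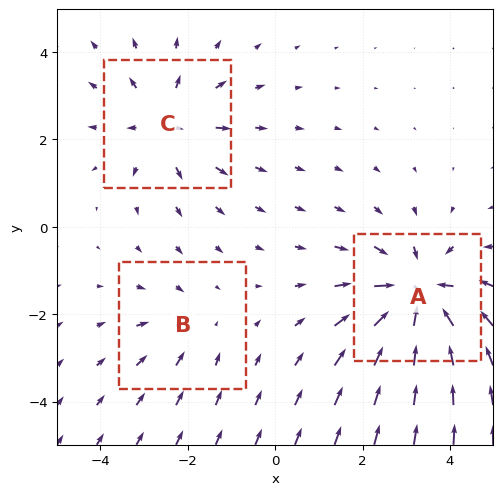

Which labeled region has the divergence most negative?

A

Divergence at each region's feature centre — A: about -5, B: about -2, C: about +3. Region A is most negative.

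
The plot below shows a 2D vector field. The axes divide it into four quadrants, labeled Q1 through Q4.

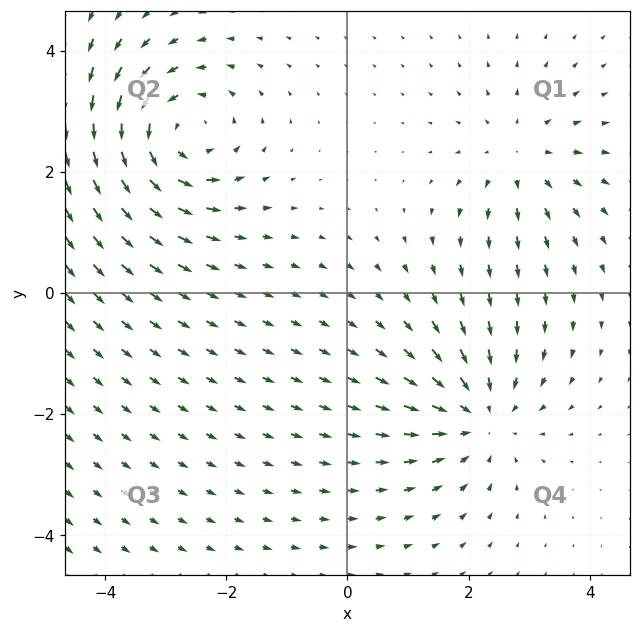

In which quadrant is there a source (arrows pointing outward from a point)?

Q1

The source sits at approximately (2.8, 2.3), which lies in quadrant Q1. The divergence there is about +3, positive as expected for a source.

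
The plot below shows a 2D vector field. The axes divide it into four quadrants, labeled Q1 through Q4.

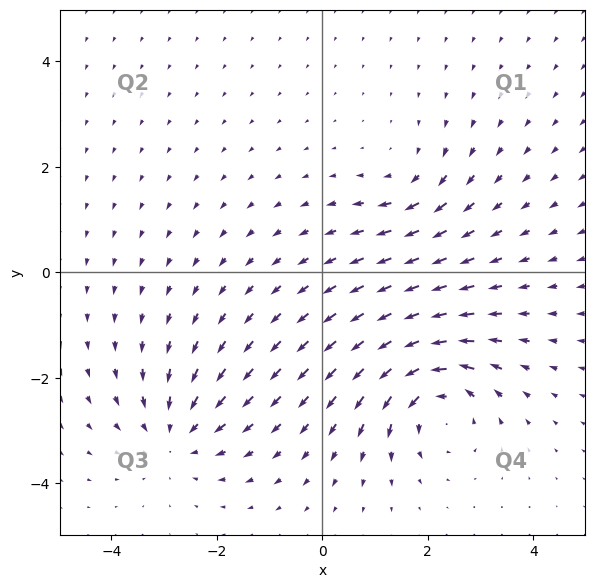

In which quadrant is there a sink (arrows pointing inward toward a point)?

The sink sits at approximately (-2.8, -3.1), which lies in quadrant Q3. The divergence there is about -4, negative as expected for a sink.

Q3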